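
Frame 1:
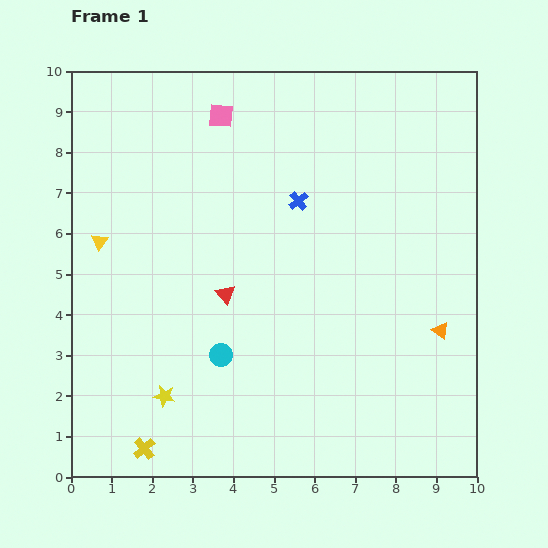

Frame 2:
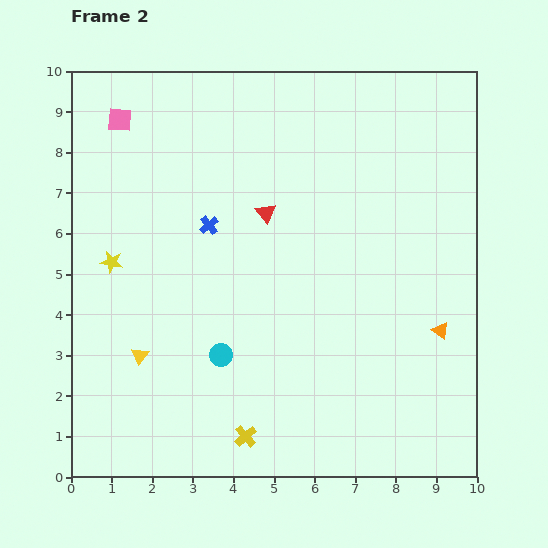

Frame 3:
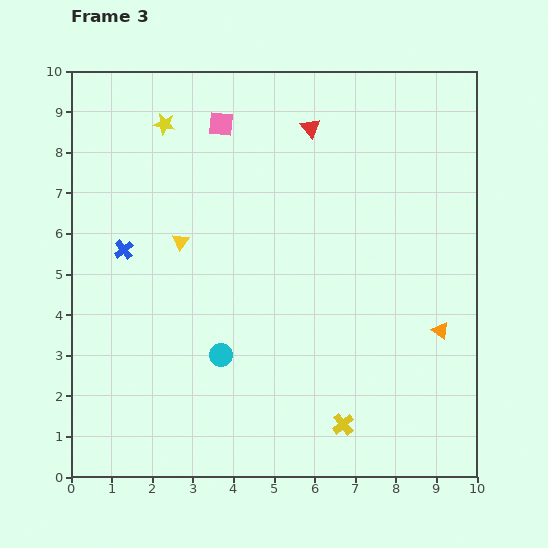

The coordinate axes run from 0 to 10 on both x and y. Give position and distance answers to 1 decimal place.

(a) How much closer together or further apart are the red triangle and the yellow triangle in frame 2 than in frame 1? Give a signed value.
+1.3

Distance in frame 1: 3.4. Distance in frame 2: 4.7.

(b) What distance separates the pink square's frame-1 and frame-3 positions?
0.2

The pink square moved from (3.7, 8.9) to (3.7, 8.7), a distance of √(0.0² + 0.2²) ≈ 0.2.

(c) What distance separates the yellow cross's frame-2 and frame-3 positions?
2.4

The yellow cross moved from (4.3, 1.0) to (6.7, 1.3), a distance of √(2.4² + 0.3²) ≈ 2.4.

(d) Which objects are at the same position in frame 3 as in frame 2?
the orange triangle, the cyan circle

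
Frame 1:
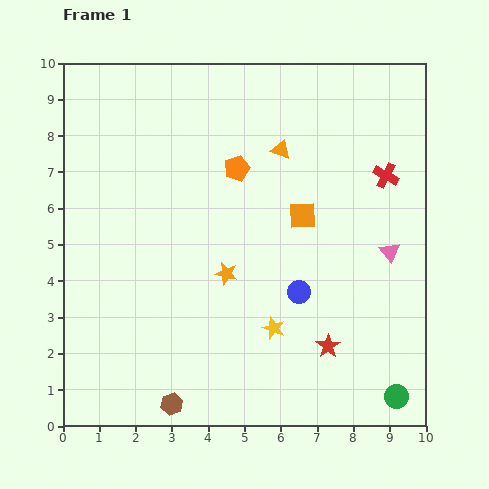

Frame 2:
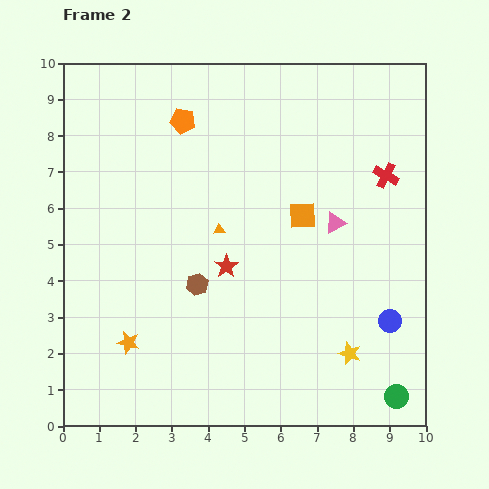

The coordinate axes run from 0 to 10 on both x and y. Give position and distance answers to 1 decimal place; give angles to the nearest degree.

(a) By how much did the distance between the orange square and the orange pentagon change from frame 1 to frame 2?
+2.0

Distance in frame 1: 2.2. Distance in frame 2: 4.2.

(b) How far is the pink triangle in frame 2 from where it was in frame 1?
1.7

The pink triangle moved from (9.0, 4.8) to (7.5, 5.6), a distance of √(1.5² + 0.8²) ≈ 1.7.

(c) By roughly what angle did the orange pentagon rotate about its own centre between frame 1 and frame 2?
31° clockwise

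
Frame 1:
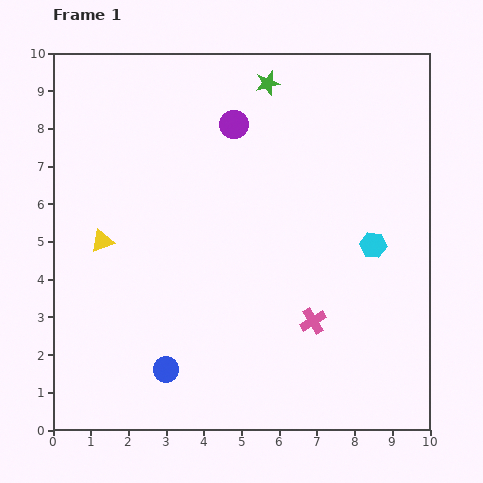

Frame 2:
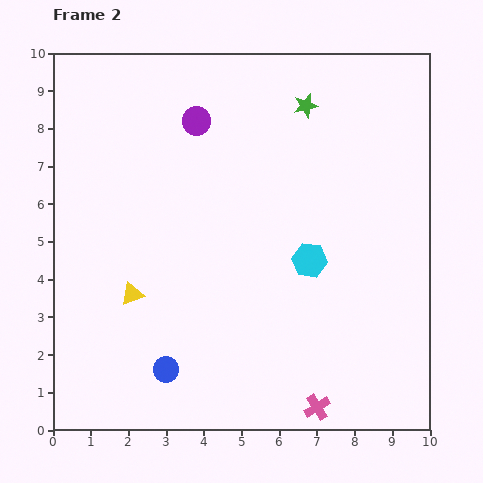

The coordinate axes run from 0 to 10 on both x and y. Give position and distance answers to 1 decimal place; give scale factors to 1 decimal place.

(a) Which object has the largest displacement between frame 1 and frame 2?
the pink cross

(moved 2.3; next 1.7)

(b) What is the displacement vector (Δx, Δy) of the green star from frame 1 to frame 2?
(1.0, -0.6)

The green star was at (5.7, 9.2) in frame 1 and (6.7, 8.6) in frame 2.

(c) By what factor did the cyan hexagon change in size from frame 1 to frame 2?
1.3×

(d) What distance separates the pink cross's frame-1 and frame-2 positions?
2.3

The pink cross moved from (6.9, 2.9) to (7.0, 0.6), a distance of √(0.1² + 2.3²) ≈ 2.3.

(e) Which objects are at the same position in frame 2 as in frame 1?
the blue circle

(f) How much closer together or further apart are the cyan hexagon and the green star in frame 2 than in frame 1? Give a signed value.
-1.0

Distance in frame 1: 5.1. Distance in frame 2: 4.1.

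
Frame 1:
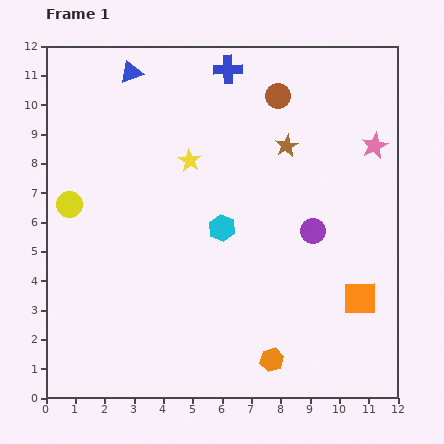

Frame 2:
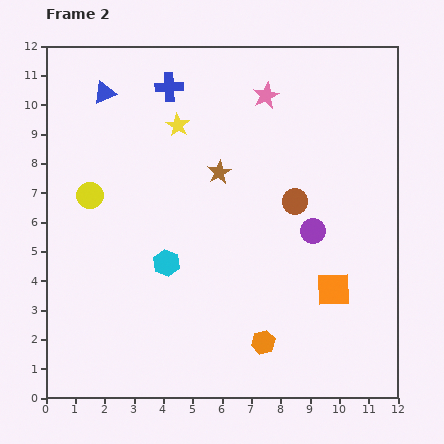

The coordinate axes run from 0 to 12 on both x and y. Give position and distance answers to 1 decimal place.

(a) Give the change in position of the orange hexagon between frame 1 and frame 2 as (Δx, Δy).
(-0.3, 0.6)

The orange hexagon was at (7.7, 1.3) in frame 1 and (7.4, 1.9) in frame 2.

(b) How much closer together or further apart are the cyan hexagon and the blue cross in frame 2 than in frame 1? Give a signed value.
+0.6

Distance in frame 1: 5.4. Distance in frame 2: 6.0.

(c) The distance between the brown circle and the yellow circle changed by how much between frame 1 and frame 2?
-1.0

Distance in frame 1: 8.0. Distance in frame 2: 7.0.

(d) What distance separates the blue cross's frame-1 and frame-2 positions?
2.1

The blue cross moved from (6.2, 11.2) to (4.2, 10.6), a distance of √(2.0² + 0.6²) ≈ 2.1.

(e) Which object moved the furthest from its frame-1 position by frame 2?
the pink star

(moved 4.1; next 3.6)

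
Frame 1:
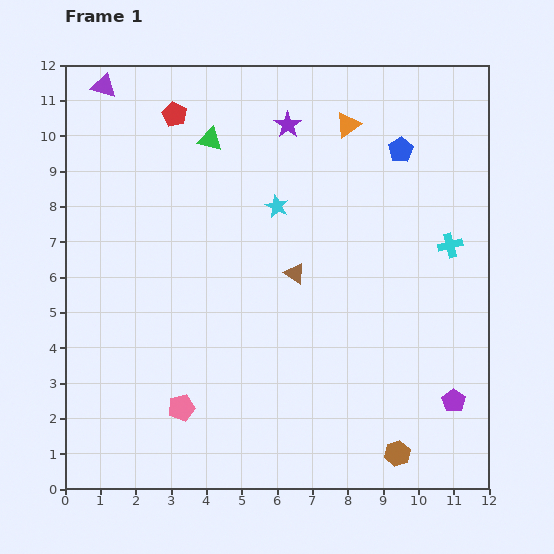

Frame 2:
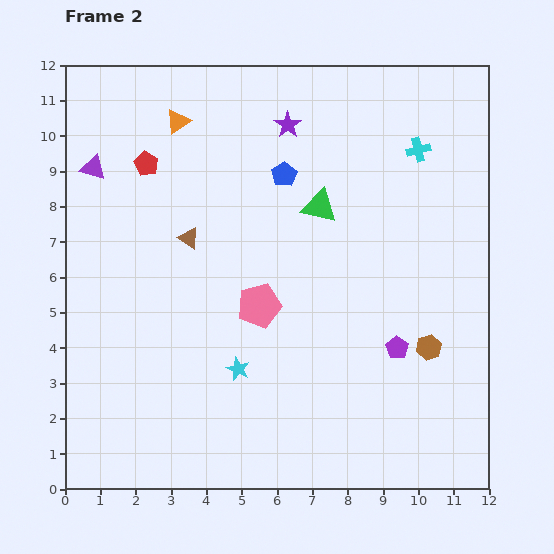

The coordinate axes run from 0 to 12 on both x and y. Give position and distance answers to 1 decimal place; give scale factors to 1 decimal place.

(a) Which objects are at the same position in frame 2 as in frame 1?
the purple star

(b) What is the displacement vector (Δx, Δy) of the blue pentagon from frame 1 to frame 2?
(-3.3, -0.7)

The blue pentagon was at (9.5, 9.6) in frame 1 and (6.2, 8.9) in frame 2.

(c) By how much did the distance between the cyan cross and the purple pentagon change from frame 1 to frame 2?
+1.2

Distance in frame 1: 4.4. Distance in frame 2: 5.6.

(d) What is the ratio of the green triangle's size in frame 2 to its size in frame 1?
1.4×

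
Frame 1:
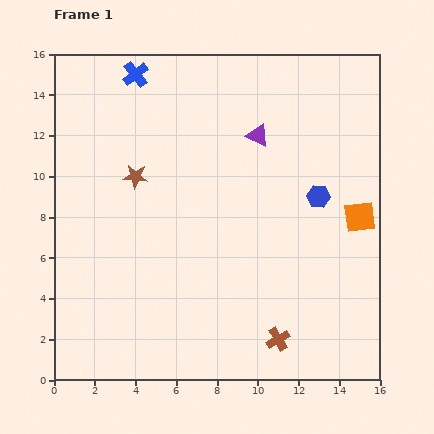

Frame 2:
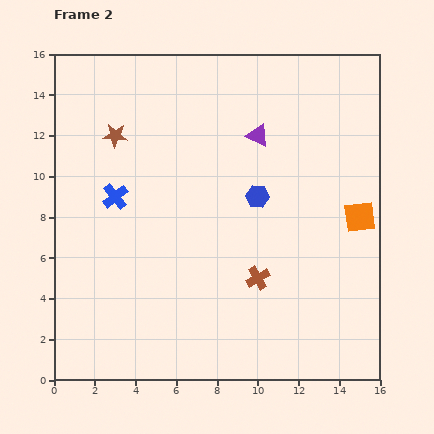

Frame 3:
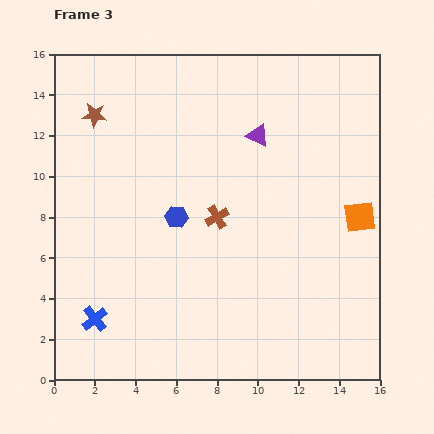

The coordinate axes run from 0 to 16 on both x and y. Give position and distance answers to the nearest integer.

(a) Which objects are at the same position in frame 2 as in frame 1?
the purple triangle, the orange square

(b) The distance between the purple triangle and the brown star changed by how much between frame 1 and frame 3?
+2

Distance in frame 1: 6. Distance in frame 3: 8.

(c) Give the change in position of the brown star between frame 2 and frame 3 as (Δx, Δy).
(-1, 1)

The brown star was at (3, 12) in frame 2 and (2, 13) in frame 3.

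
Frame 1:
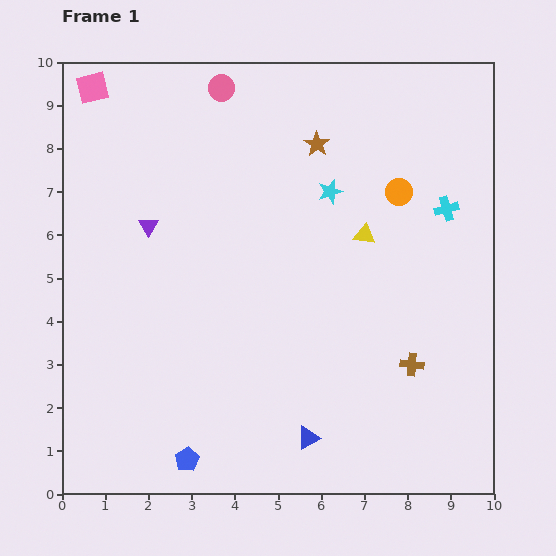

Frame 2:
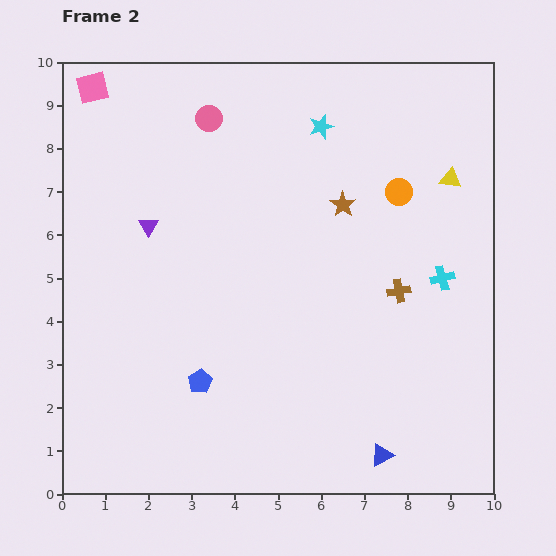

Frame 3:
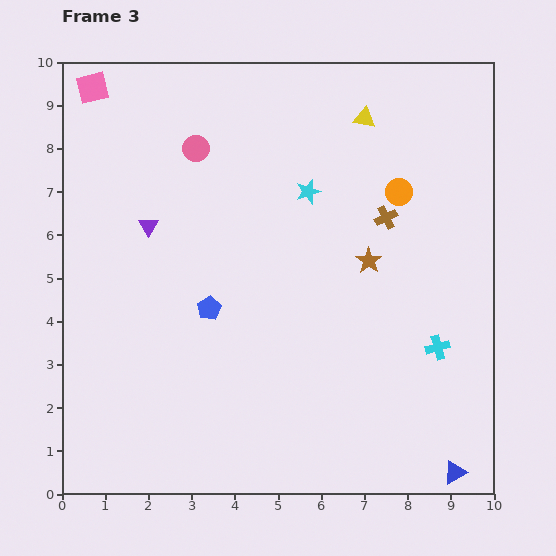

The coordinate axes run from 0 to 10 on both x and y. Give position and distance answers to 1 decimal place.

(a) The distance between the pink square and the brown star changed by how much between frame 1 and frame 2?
+1.0

Distance in frame 1: 5.4. Distance in frame 2: 6.4.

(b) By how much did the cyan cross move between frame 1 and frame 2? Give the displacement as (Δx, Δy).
(-0.1, -1.6)

The cyan cross was at (8.9, 6.6) in frame 1 and (8.8, 5.0) in frame 2.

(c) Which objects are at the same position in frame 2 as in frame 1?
the pink square, the purple triangle, the orange circle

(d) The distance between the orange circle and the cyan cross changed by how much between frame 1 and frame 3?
+2.5

Distance in frame 1: 1.2. Distance in frame 3: 3.7.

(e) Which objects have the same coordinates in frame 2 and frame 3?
the pink square, the purple triangle, the orange circle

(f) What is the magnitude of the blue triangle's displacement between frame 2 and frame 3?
1.7

The blue triangle moved from (7.4, 0.9) to (9.1, 0.5), a distance of √(1.7² + 0.4²) ≈ 1.7.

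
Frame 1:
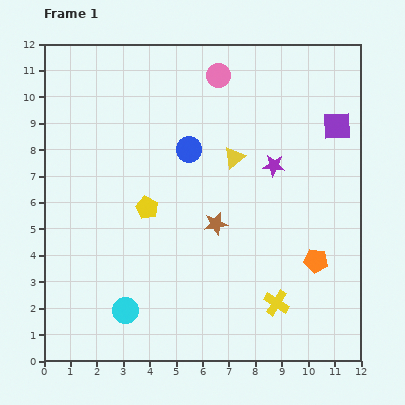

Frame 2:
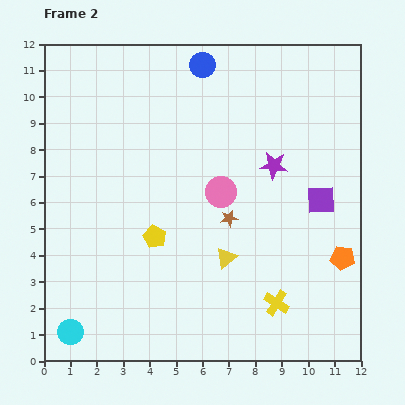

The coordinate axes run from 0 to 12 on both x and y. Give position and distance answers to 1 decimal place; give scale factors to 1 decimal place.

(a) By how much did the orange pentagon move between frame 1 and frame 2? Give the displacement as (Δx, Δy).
(1.0, 0.1)

The orange pentagon was at (10.3, 3.8) in frame 1 and (11.3, 3.9) in frame 2.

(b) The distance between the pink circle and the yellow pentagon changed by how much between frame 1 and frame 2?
-2.7

Distance in frame 1: 5.7. Distance in frame 2: 3.0.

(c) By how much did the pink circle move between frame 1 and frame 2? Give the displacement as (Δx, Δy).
(0.1, -4.4)

The pink circle was at (6.6, 10.8) in frame 1 and (6.7, 6.4) in frame 2.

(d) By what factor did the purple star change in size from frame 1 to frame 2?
1.3×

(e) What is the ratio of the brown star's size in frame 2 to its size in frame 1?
0.7×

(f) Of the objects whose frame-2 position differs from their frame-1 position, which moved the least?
the brown star

(moved 0.5)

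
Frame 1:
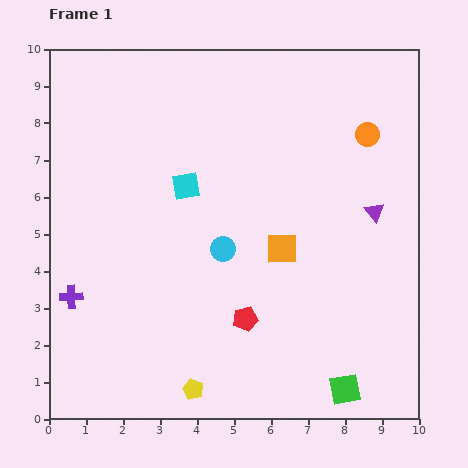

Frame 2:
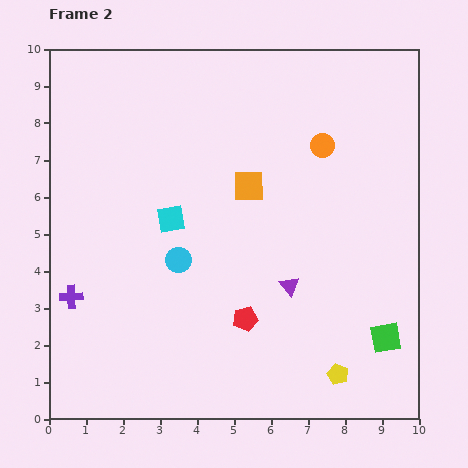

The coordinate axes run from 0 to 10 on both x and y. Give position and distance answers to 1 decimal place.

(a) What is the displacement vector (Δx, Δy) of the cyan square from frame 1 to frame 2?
(-0.4, -0.9)

The cyan square was at (3.7, 6.3) in frame 1 and (3.3, 5.4) in frame 2.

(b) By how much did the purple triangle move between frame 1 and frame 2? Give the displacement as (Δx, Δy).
(-2.3, -2.0)

The purple triangle was at (8.8, 5.6) in frame 1 and (6.5, 3.6) in frame 2.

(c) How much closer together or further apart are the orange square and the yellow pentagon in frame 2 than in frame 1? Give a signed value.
+1.1

Distance in frame 1: 4.5. Distance in frame 2: 5.6.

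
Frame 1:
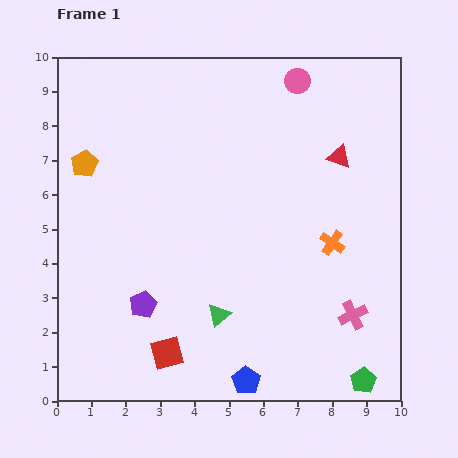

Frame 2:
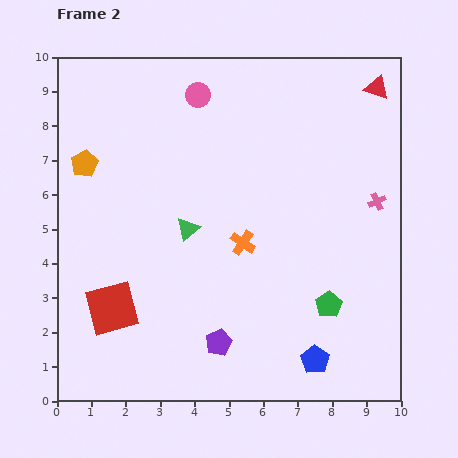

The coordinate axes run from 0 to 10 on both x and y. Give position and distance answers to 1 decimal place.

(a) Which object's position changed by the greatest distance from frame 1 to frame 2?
the pink cross

(moved 3.4; next 2.9)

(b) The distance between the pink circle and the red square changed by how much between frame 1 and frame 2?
-2.1

Distance in frame 1: 8.8. Distance in frame 2: 6.7.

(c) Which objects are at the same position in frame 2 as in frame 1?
the orange pentagon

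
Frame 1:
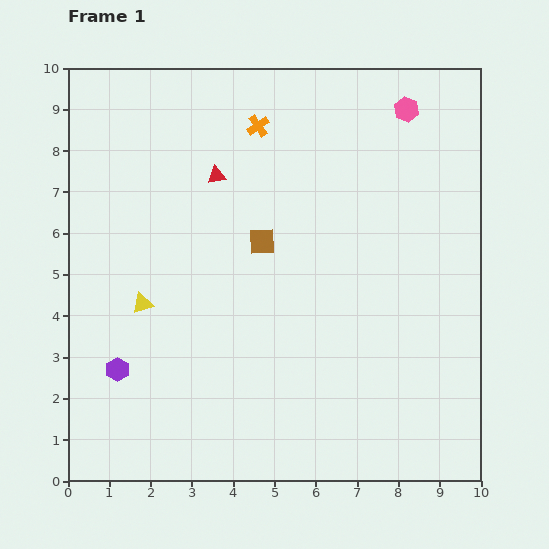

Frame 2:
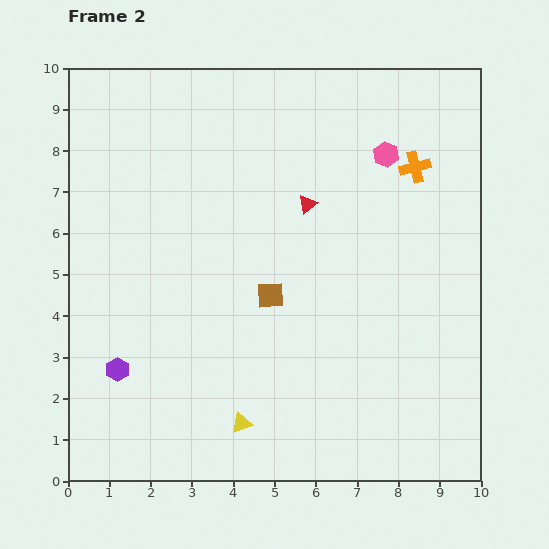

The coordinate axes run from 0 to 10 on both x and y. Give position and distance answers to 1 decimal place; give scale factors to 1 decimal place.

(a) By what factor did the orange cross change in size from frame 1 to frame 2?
1.4×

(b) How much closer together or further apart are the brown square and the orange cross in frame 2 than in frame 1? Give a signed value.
+1.9

Distance in frame 1: 2.8. Distance in frame 2: 4.7.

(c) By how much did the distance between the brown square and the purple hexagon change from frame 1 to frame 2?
-0.6

Distance in frame 1: 4.7. Distance in frame 2: 4.1.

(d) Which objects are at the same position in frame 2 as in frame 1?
the purple hexagon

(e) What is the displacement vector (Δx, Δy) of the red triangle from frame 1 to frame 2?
(2.2, -0.7)

The red triangle was at (3.6, 7.4) in frame 1 and (5.8, 6.7) in frame 2.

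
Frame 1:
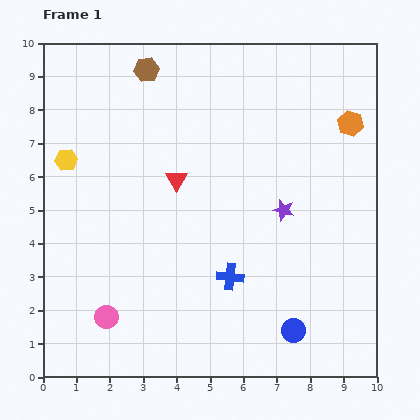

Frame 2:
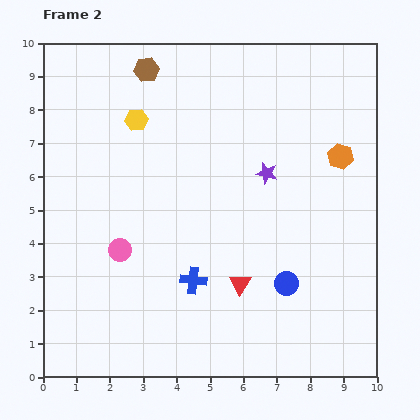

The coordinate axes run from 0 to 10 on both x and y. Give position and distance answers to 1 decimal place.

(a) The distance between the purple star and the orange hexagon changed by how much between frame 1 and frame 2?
-1.0

Distance in frame 1: 3.3. Distance in frame 2: 2.3.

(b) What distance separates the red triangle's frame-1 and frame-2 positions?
3.6

The red triangle moved from (4.0, 5.9) to (5.9, 2.8), a distance of √(1.9² + 3.1²) ≈ 3.6.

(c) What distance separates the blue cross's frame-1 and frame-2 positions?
1.1

The blue cross moved from (5.6, 3.0) to (4.5, 2.9), a distance of √(1.1² + 0.1²) ≈ 1.1.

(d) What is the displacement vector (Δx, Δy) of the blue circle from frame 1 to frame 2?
(-0.2, 1.4)

The blue circle was at (7.5, 1.4) in frame 1 and (7.3, 2.8) in frame 2.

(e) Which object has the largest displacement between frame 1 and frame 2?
the red triangle

(moved 3.6; next 2.4)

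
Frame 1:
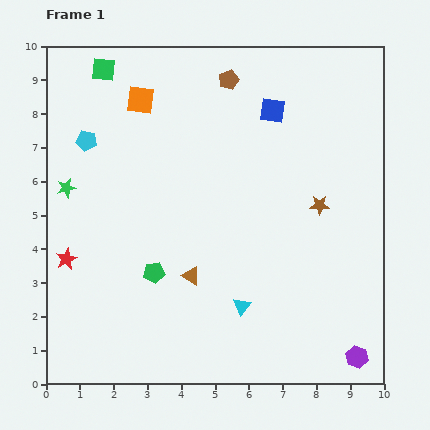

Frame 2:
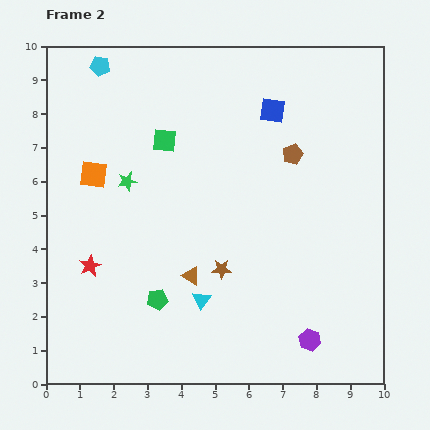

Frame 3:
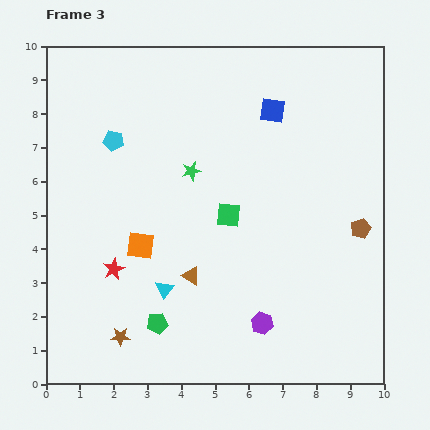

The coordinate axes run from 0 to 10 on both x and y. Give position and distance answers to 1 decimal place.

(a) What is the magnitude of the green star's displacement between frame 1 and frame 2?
1.8

The green star moved from (0.6, 5.8) to (2.4, 6.0), a distance of √(1.8² + 0.2²) ≈ 1.8.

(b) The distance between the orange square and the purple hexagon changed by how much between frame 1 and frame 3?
-5.6

Distance in frame 1: 9.9. Distance in frame 3: 4.3.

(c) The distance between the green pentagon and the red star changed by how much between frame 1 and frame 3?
-0.5

Distance in frame 1: 2.6. Distance in frame 3: 2.1.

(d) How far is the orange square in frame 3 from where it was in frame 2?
2.5

The orange square moved from (1.4, 6.2) to (2.8, 4.1), a distance of √(1.4² + 2.1²) ≈ 2.5.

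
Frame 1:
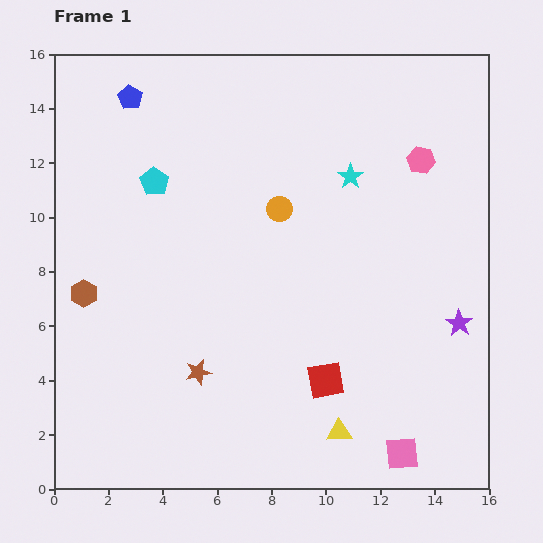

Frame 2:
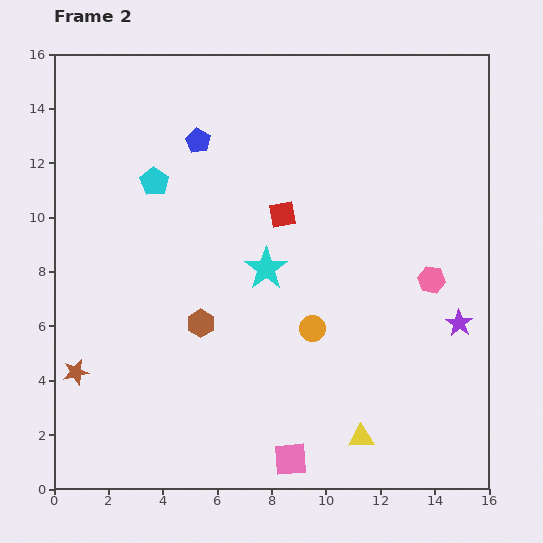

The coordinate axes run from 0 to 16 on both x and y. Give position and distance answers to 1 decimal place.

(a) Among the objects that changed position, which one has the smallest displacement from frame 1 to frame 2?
the yellow triangle

(moved 0.8)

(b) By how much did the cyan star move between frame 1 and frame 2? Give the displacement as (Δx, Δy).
(-3.1, -3.4)

The cyan star was at (10.9, 11.5) in frame 1 and (7.8, 8.1) in frame 2.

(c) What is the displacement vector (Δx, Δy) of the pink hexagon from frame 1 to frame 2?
(0.4, -4.4)

The pink hexagon was at (13.5, 12.1) in frame 1 and (13.9, 7.7) in frame 2.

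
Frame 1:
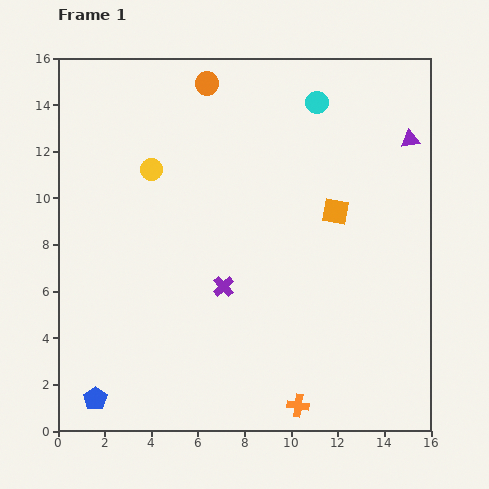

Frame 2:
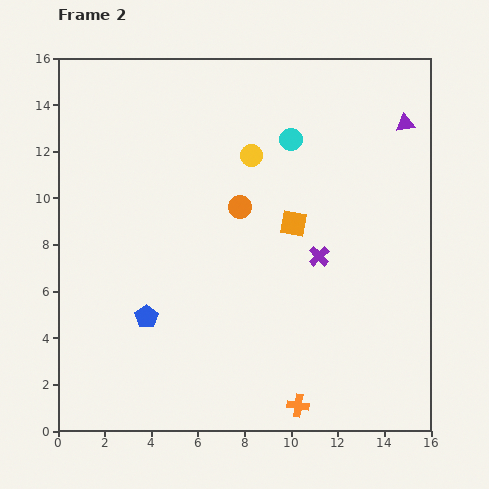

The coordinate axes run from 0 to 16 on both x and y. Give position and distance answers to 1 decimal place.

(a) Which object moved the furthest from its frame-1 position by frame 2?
the orange circle

(moved 5.5; next 4.3)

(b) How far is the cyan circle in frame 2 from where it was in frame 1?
1.9

The cyan circle moved from (11.1, 14.1) to (10.0, 12.5), a distance of √(1.1² + 1.6²) ≈ 1.9.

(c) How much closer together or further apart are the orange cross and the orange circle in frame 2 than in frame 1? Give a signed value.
-5.4

Distance in frame 1: 14.3. Distance in frame 2: 8.9.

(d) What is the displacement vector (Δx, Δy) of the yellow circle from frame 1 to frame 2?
(4.3, 0.6)

The yellow circle was at (4.0, 11.2) in frame 1 and (8.3, 11.8) in frame 2.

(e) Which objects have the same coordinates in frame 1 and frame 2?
the orange cross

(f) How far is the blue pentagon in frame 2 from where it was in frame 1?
4.1

The blue pentagon moved from (1.6, 1.4) to (3.8, 4.9), a distance of √(2.2² + 3.5²) ≈ 4.1.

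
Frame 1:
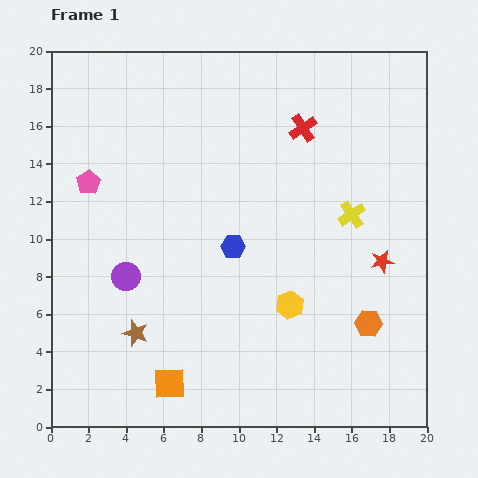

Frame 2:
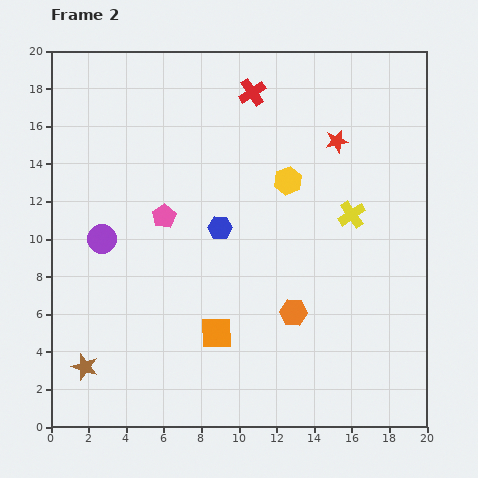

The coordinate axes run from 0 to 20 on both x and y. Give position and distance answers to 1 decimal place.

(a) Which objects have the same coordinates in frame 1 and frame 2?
the yellow cross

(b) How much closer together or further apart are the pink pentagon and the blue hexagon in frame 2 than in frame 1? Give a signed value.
-5.3

Distance in frame 1: 8.4. Distance in frame 2: 3.1.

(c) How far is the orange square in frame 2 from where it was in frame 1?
3.7

The orange square moved from (6.3, 2.3) to (8.8, 5.0), a distance of √(2.5² + 2.7²) ≈ 3.7.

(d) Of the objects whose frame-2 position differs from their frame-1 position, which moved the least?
the blue hexagon

(moved 1.2)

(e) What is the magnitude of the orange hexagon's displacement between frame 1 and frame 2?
4.0

The orange hexagon moved from (16.9, 5.5) to (12.9, 6.1), a distance of √(4.0² + 0.6²) ≈ 4.0.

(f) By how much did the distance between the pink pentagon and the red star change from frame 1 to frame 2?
-6.2

Distance in frame 1: 16.2. Distance in frame 2: 10.0.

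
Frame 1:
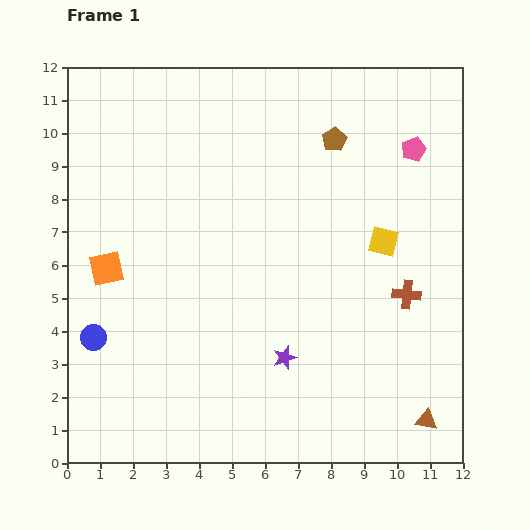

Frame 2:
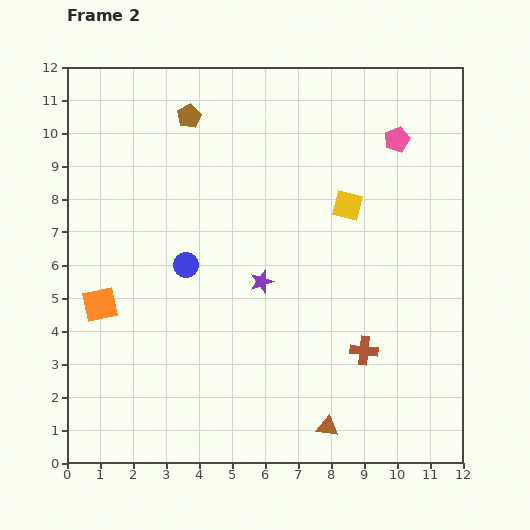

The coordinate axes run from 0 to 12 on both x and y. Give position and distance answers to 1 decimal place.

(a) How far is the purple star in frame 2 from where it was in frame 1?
2.4

The purple star moved from (6.6, 3.2) to (5.9, 5.5), a distance of √(0.7² + 2.3²) ≈ 2.4.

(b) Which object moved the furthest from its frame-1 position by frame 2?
the brown pentagon

(moved 4.5; next 3.6)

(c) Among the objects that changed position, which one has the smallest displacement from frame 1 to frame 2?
the pink pentagon

(moved 0.6)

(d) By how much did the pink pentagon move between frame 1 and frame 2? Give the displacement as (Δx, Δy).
(-0.5, 0.3)

The pink pentagon was at (10.5, 9.5) in frame 1 and (10.0, 9.8) in frame 2.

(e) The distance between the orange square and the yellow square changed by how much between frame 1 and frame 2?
-0.3

Distance in frame 1: 8.4. Distance in frame 2: 8.1.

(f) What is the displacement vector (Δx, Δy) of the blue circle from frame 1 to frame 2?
(2.8, 2.2)

The blue circle was at (0.8, 3.8) in frame 1 and (3.6, 6.0) in frame 2.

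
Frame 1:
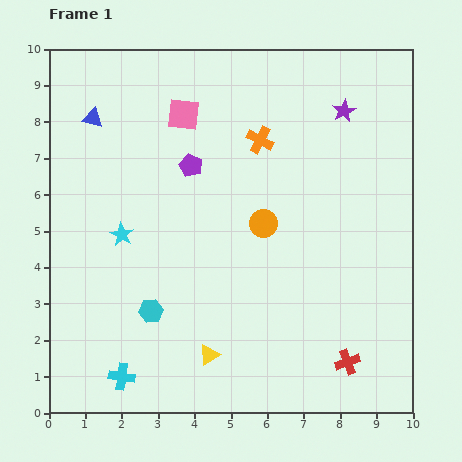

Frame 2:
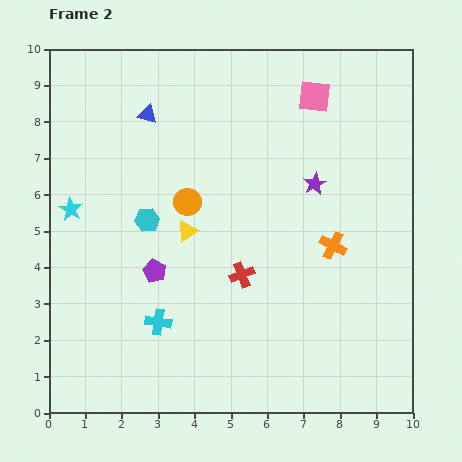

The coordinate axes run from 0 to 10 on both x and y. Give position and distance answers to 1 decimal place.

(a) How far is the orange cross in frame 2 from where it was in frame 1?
3.5

The orange cross moved from (5.8, 7.5) to (7.8, 4.6), a distance of √(2.0² + 2.9²) ≈ 3.5.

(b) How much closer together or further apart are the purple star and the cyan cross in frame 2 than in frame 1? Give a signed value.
-3.8

Distance in frame 1: 9.5. Distance in frame 2: 5.7.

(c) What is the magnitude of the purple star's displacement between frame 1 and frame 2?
2.2

The purple star moved from (8.1, 8.3) to (7.3, 6.3), a distance of √(0.8² + 2.0²) ≈ 2.2.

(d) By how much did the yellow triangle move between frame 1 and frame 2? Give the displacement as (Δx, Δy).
(-0.6, 3.4)

The yellow triangle was at (4.4, 1.6) in frame 1 and (3.8, 5.0) in frame 2.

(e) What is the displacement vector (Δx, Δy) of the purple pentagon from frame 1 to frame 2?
(-1.0, -2.9)

The purple pentagon was at (3.9, 6.8) in frame 1 and (2.9, 3.9) in frame 2.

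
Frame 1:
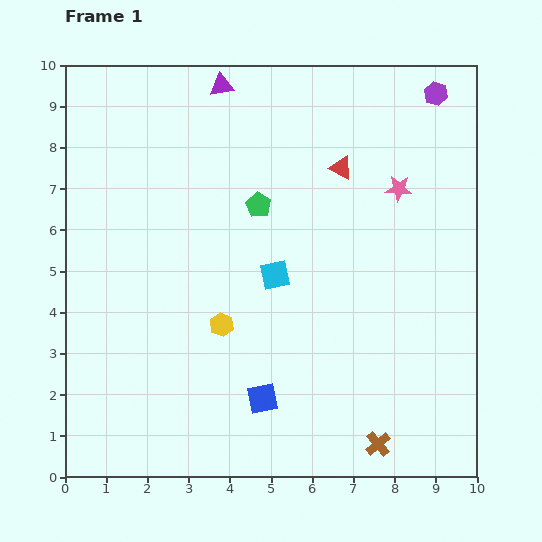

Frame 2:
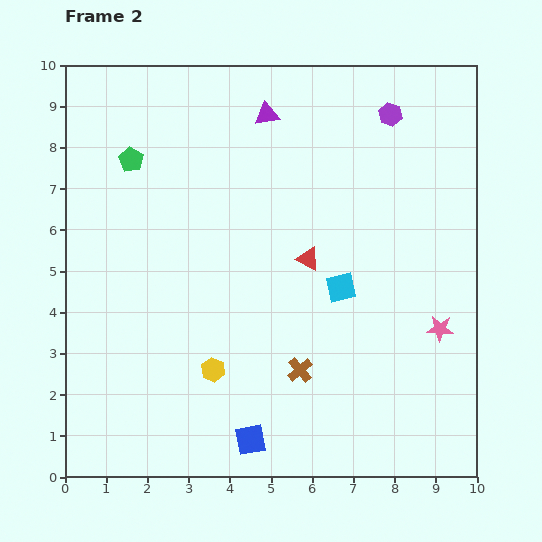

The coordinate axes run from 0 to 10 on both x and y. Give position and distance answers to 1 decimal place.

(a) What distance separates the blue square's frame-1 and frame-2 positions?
1.0

The blue square moved from (4.8, 1.9) to (4.5, 0.9), a distance of √(0.3² + 1.0²) ≈ 1.0.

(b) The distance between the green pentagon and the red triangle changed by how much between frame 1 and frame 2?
+2.7

Distance in frame 1: 2.2. Distance in frame 2: 4.9.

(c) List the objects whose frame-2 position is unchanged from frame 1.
none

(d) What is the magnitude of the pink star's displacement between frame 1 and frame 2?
3.5

The pink star moved from (8.1, 7.0) to (9.1, 3.6), a distance of √(1.0² + 3.4²) ≈ 3.5.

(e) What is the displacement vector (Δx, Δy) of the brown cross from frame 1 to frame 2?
(-1.9, 1.8)

The brown cross was at (7.6, 0.8) in frame 1 and (5.7, 2.6) in frame 2.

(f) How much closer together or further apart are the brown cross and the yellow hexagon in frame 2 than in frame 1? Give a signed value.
-2.7

Distance in frame 1: 4.8. Distance in frame 2: 2.1.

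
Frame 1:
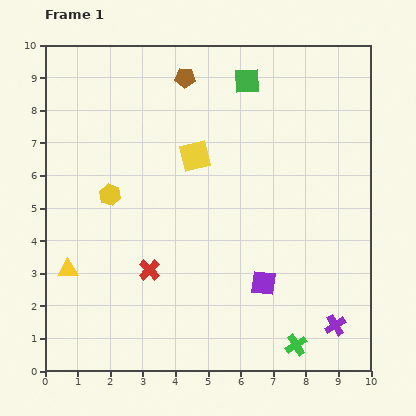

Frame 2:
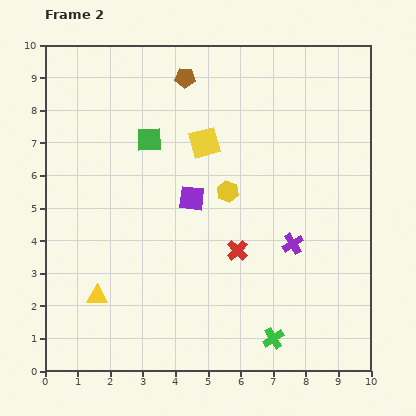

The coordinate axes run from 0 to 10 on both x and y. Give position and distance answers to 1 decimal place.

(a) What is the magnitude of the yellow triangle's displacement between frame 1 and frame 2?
1.2

The yellow triangle moved from (0.7, 3.1) to (1.6, 2.3), a distance of √(0.9² + 0.8²) ≈ 1.2.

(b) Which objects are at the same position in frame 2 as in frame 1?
the brown pentagon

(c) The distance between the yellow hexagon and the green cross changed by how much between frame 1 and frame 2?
-2.6

Distance in frame 1: 7.3. Distance in frame 2: 4.7.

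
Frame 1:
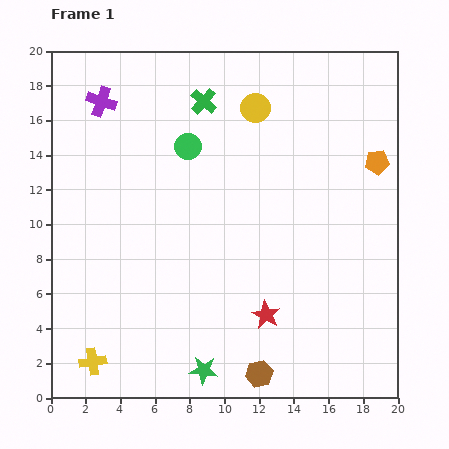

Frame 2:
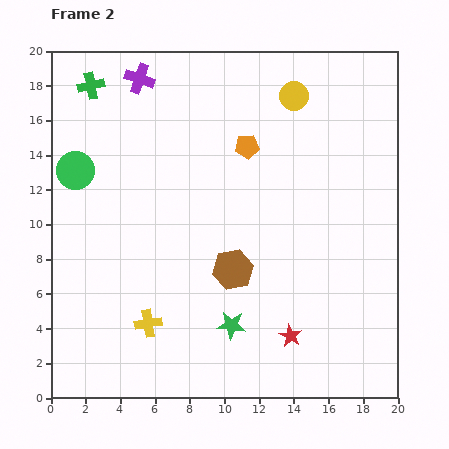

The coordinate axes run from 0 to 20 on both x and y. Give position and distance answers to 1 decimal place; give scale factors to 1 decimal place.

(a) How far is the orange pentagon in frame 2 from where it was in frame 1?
7.6

The orange pentagon moved from (18.8, 13.6) to (11.3, 14.5), a distance of √(7.5² + 0.9²) ≈ 7.6.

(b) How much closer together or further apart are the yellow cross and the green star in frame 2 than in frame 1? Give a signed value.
-1.6

Distance in frame 1: 6.4. Distance in frame 2: 4.8.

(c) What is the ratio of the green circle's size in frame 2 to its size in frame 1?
1.4×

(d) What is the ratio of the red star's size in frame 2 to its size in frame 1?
0.8×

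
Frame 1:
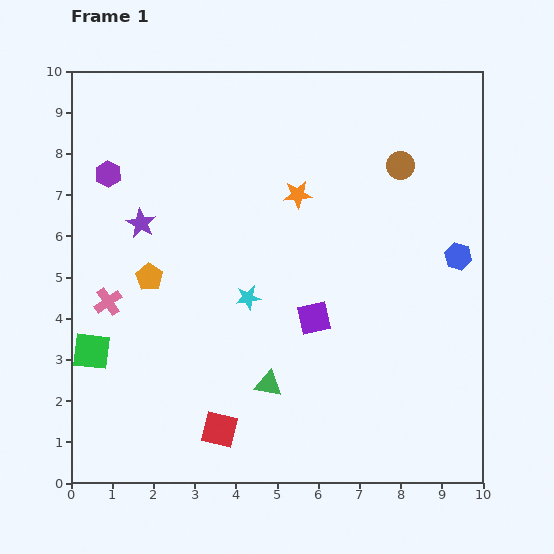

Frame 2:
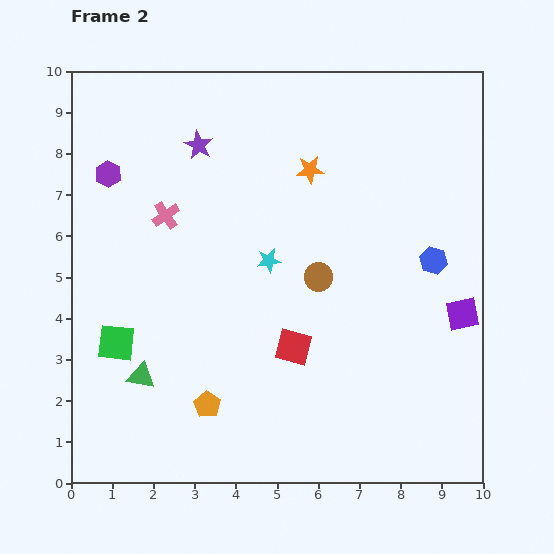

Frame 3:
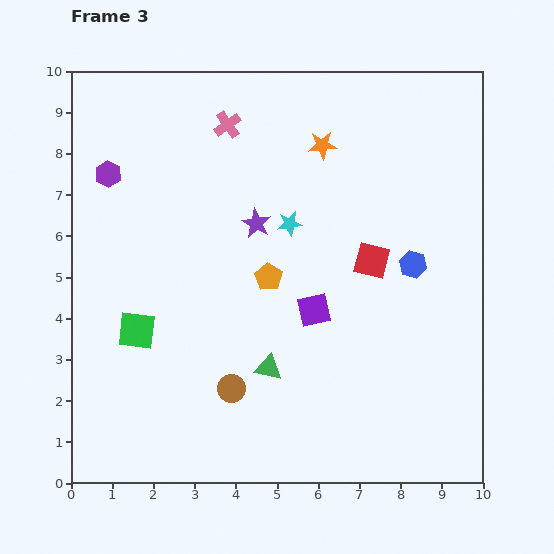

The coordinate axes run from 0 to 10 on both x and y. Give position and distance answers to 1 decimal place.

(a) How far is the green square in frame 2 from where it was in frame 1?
0.6

The green square moved from (0.5, 3.2) to (1.1, 3.4), a distance of √(0.6² + 0.2²) ≈ 0.6.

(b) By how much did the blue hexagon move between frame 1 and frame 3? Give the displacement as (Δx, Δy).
(-1.1, -0.2)

The blue hexagon was at (9.4, 5.5) in frame 1 and (8.3, 5.3) in frame 3.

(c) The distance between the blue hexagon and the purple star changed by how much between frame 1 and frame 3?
-3.8

Distance in frame 1: 7.7. Distance in frame 3: 3.9.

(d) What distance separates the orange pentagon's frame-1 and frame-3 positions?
2.9

The orange pentagon moved from (1.9, 5.0) to (4.8, 5.0), a distance of √(2.9² + 0.0²) ≈ 2.9.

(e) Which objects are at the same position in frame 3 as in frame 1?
the purple hexagon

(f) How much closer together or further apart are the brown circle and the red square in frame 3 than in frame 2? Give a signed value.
+2.8

Distance in frame 2: 1.8. Distance in frame 3: 4.6.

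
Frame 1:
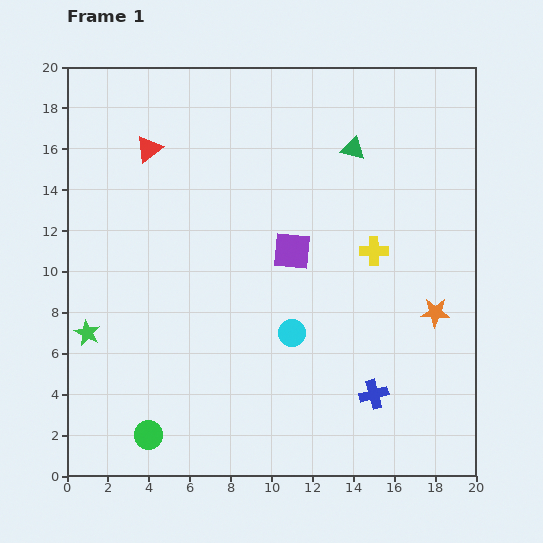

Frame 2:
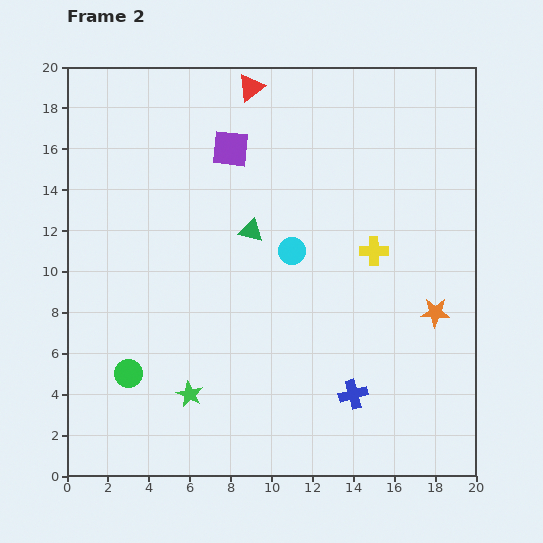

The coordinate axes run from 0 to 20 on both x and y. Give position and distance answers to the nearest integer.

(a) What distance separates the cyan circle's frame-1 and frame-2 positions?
4

The cyan circle moved from (11, 7) to (11, 11), a distance of √(0² + 4²) ≈ 4.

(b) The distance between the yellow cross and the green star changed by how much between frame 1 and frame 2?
-4

Distance in frame 1: 15. Distance in frame 2: 11.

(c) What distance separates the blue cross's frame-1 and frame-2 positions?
1

The blue cross moved from (15, 4) to (14, 4), a distance of √(1² + 0²) ≈ 1.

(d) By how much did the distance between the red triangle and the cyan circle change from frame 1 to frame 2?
-3

Distance in frame 1: 11. Distance in frame 2: 8.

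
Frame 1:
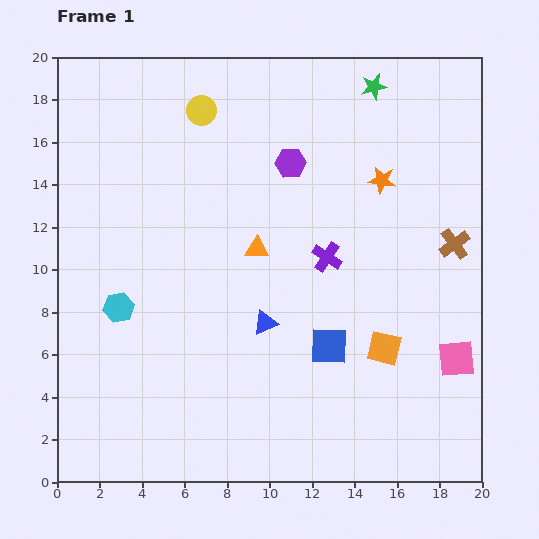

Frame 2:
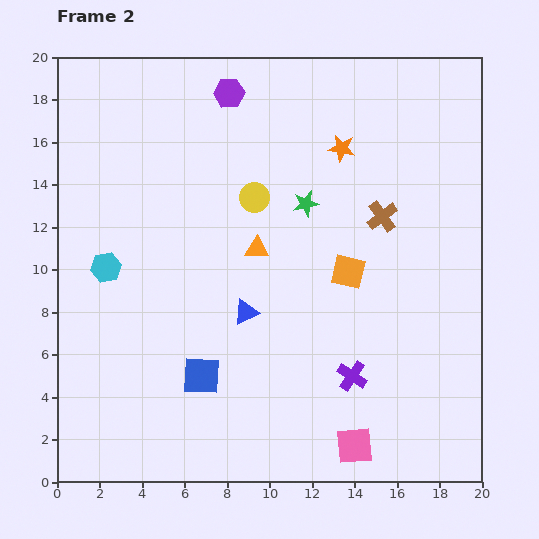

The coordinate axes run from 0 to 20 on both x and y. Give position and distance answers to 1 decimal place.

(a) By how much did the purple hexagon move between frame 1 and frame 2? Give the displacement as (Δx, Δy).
(-2.9, 3.3)

The purple hexagon was at (11.0, 15.0) in frame 1 and (8.1, 18.3) in frame 2.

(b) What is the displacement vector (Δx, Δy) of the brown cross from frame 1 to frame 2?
(-3.4, 1.3)

The brown cross was at (18.7, 11.2) in frame 1 and (15.3, 12.5) in frame 2.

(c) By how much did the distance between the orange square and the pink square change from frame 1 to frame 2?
+4.8

Distance in frame 1: 3.4. Distance in frame 2: 8.2.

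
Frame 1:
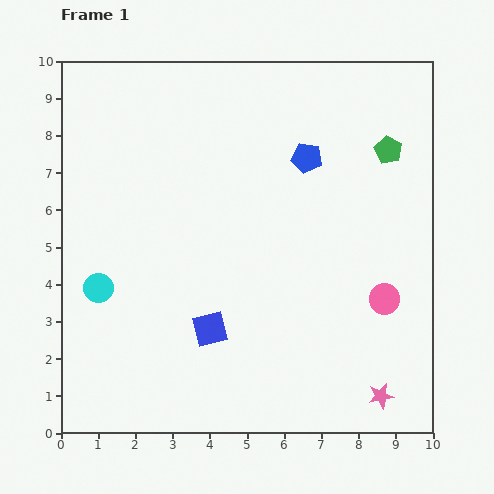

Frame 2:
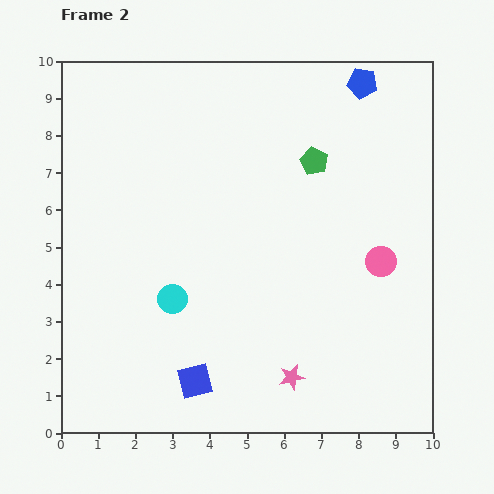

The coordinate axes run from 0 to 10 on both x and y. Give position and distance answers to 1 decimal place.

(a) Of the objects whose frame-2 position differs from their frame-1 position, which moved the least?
the pink circle

(moved 1.0)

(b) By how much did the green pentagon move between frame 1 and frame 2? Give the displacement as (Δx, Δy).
(-2.0, -0.3)

The green pentagon was at (8.8, 7.6) in frame 1 and (6.8, 7.3) in frame 2.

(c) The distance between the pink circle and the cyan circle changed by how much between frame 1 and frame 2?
-2.0

Distance in frame 1: 7.7. Distance in frame 2: 5.7.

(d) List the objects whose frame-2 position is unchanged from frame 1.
none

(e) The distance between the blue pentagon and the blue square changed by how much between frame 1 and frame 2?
+3.9

Distance in frame 1: 5.3. Distance in frame 2: 9.2.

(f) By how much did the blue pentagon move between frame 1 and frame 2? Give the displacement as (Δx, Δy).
(1.5, 2.0)

The blue pentagon was at (6.6, 7.4) in frame 1 and (8.1, 9.4) in frame 2.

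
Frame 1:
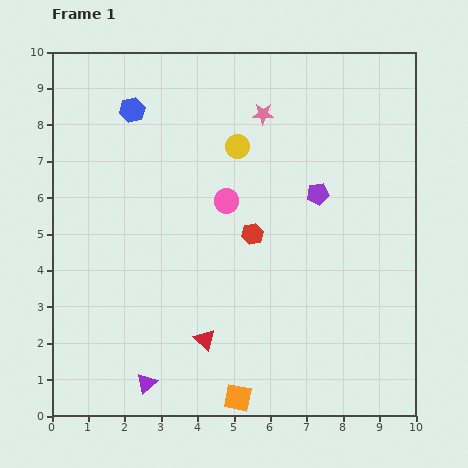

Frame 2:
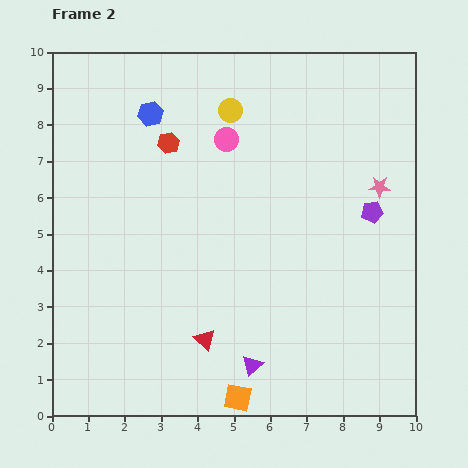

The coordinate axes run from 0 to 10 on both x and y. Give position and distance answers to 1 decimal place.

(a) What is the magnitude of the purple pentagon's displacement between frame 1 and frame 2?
1.6

The purple pentagon moved from (7.3, 6.1) to (8.8, 5.6), a distance of √(1.5² + 0.5²) ≈ 1.6.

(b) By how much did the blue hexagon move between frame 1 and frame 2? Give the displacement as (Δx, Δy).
(0.5, -0.1)

The blue hexagon was at (2.2, 8.4) in frame 1 and (2.7, 8.3) in frame 2.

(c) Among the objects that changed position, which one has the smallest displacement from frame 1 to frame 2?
the blue hexagon

(moved 0.5)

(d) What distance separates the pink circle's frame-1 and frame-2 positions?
1.7

The pink circle moved from (4.8, 5.9) to (4.8, 7.6), a distance of √(0.0² + 1.7²) ≈ 1.7.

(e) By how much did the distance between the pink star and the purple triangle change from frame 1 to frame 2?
-2.1

Distance in frame 1: 8.1. Distance in frame 2: 6.0.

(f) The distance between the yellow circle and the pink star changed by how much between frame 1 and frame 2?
+3.5

Distance in frame 1: 1.1. Distance in frame 2: 4.6.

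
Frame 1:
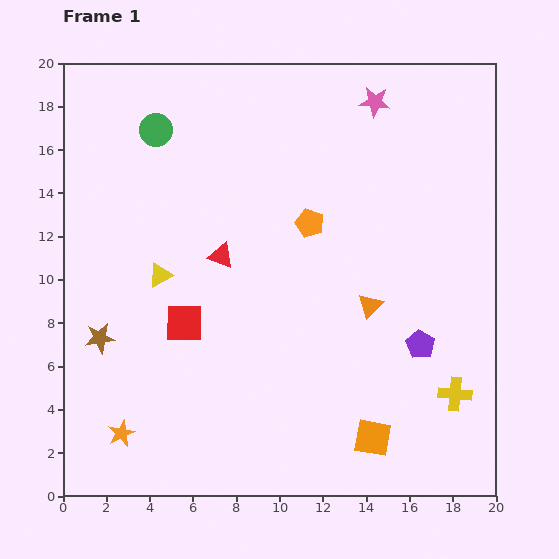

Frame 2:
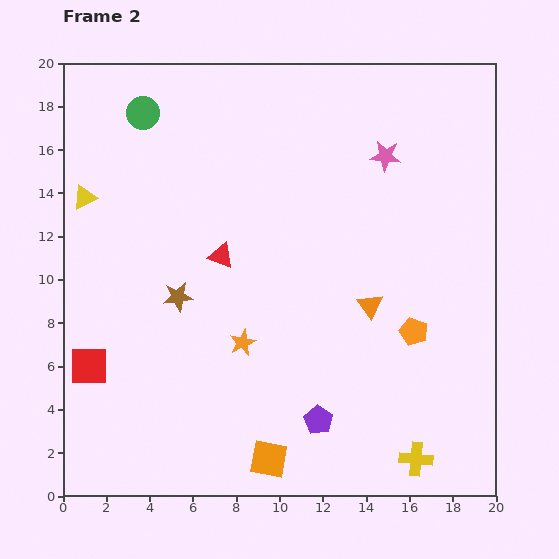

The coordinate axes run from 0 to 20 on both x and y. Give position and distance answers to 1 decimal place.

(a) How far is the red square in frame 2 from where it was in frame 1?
4.8

The red square moved from (5.6, 8.0) to (1.2, 6.0), a distance of √(4.4² + 2.0²) ≈ 4.8.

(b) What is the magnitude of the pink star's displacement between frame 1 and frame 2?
2.5

The pink star moved from (14.4, 18.2) to (14.9, 15.7), a distance of √(0.5² + 2.5²) ≈ 2.5.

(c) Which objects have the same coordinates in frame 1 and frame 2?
the red triangle, the orange triangle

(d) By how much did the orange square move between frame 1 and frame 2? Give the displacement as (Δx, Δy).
(-4.8, -1.0)

The orange square was at (14.3, 2.7) in frame 1 and (9.5, 1.7) in frame 2.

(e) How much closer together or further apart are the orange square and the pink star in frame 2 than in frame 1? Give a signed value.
-0.5

Distance in frame 1: 15.5. Distance in frame 2: 15.0.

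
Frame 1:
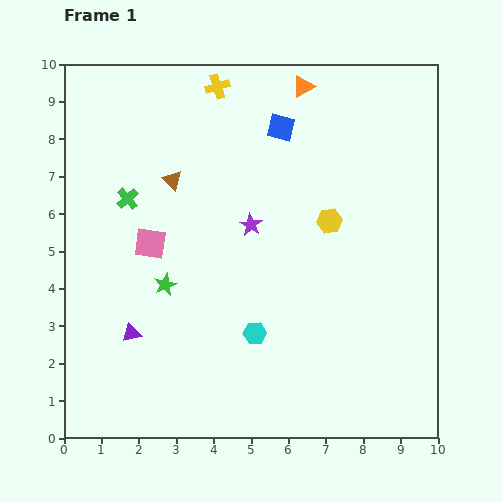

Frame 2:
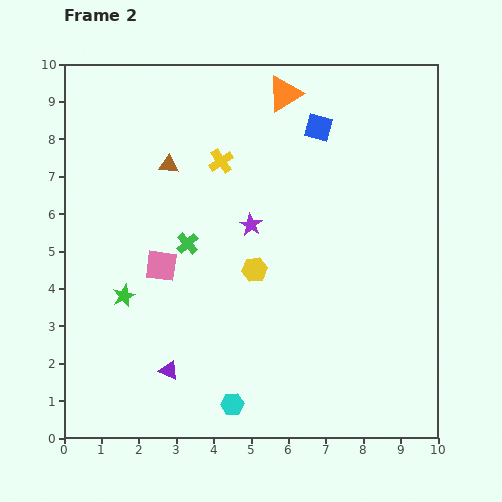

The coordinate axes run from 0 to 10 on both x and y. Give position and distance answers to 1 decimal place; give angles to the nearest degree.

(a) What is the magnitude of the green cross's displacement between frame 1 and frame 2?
2.0

The green cross moved from (1.7, 6.4) to (3.3, 5.2), a distance of √(1.6² + 1.2²) ≈ 2.0.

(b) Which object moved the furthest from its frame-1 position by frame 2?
the yellow hexagon

(moved 2.4; next 2.0)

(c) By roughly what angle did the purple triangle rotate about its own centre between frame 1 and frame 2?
38° clockwise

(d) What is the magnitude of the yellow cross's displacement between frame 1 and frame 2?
2.0

The yellow cross moved from (4.1, 9.4) to (4.2, 7.4), a distance of √(0.1² + 2.0²) ≈ 2.0.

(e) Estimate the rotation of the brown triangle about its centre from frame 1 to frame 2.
37° counter-clockwise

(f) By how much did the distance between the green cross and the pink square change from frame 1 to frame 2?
-0.4

Distance in frame 1: 1.3. Distance in frame 2: 0.9.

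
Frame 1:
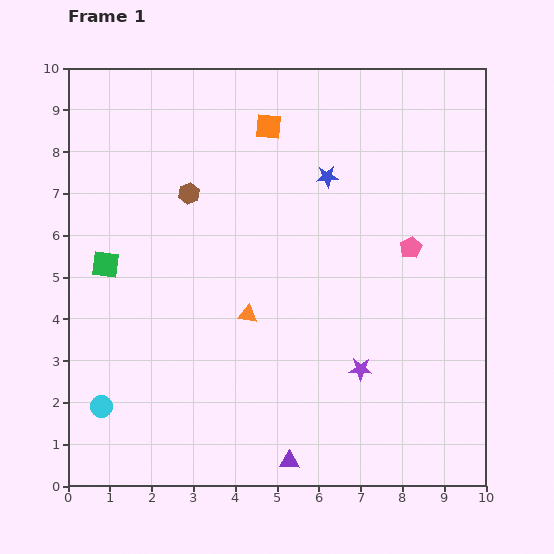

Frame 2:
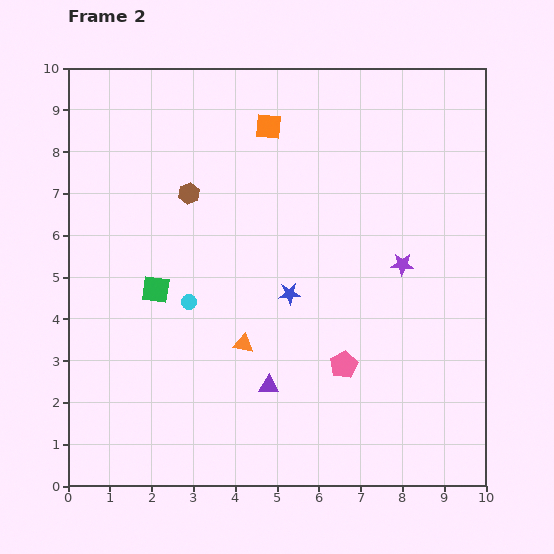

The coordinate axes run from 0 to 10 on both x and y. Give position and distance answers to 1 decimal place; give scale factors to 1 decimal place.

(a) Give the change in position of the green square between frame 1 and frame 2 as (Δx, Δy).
(1.2, -0.6)

The green square was at (0.9, 5.3) in frame 1 and (2.1, 4.7) in frame 2.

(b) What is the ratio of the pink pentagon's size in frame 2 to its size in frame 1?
1.3×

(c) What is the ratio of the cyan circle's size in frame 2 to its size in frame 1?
0.7×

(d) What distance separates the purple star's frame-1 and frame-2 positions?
2.7

The purple star moved from (7.0, 2.8) to (8.0, 5.3), a distance of √(1.0² + 2.5²) ≈ 2.7.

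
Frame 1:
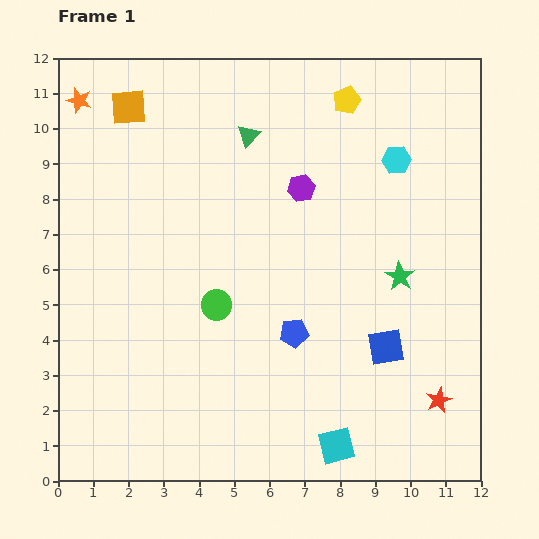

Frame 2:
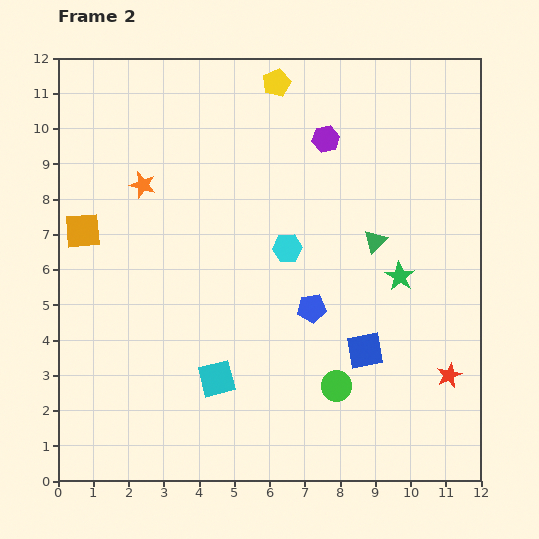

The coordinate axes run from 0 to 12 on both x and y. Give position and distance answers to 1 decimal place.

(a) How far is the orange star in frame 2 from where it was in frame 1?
3.0

The orange star moved from (0.6, 10.8) to (2.4, 8.4), a distance of √(1.8² + 2.4²) ≈ 3.0.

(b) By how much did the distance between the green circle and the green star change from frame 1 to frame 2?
-1.7

Distance in frame 1: 5.3. Distance in frame 2: 3.6.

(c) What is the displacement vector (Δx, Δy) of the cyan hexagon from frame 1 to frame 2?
(-3.1, -2.5)

The cyan hexagon was at (9.6, 9.1) in frame 1 and (6.5, 6.6) in frame 2.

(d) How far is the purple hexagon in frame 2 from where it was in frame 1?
1.6

The purple hexagon moved from (6.9, 8.3) to (7.6, 9.7), a distance of √(0.7² + 1.4²) ≈ 1.6.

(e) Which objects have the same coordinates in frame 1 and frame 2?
the green star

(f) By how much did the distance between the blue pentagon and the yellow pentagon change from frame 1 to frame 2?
-0.3

Distance in frame 1: 6.8. Distance in frame 2: 6.5.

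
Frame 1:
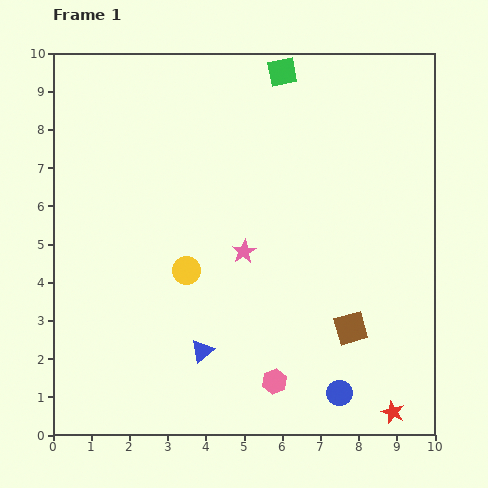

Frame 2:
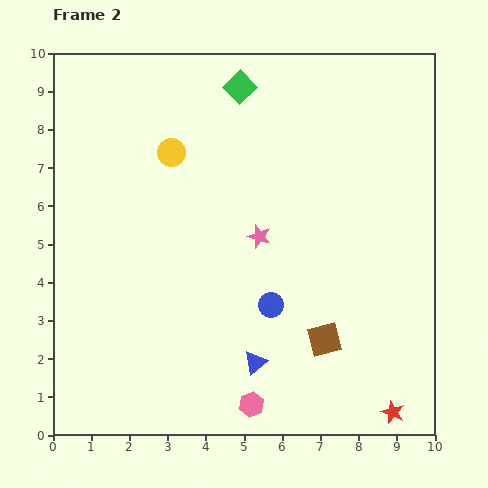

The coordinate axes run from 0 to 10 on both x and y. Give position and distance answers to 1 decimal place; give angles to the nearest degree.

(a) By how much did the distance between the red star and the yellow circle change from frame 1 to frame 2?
+2.4

Distance in frame 1: 6.5. Distance in frame 2: 8.9.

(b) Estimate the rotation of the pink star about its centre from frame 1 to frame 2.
23° counter-clockwise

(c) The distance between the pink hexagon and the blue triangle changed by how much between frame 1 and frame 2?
-1.0

Distance in frame 1: 2.1. Distance in frame 2: 1.1.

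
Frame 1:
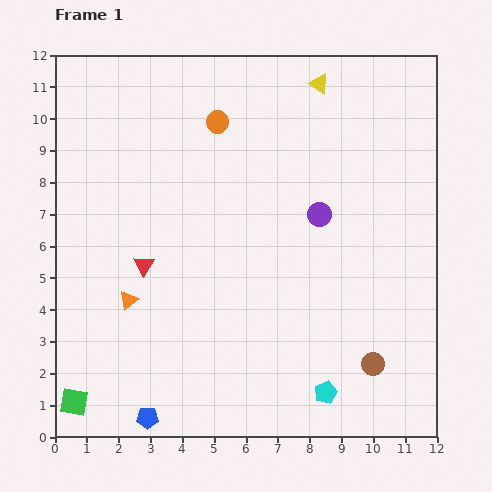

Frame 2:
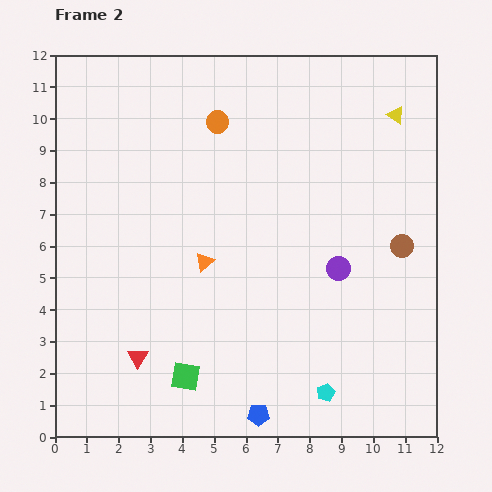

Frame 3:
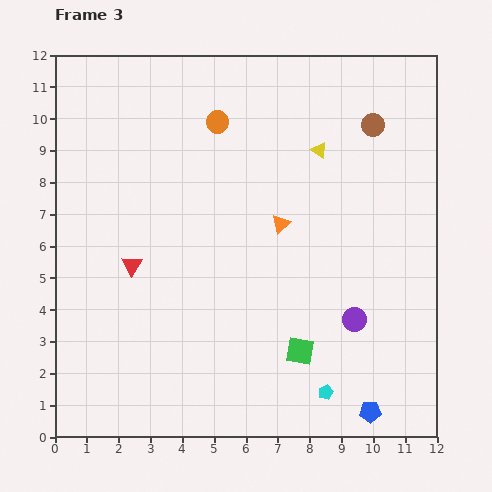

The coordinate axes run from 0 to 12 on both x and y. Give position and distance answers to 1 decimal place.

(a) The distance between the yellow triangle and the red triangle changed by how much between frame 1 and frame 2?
+3.2

Distance in frame 1: 7.9. Distance in frame 2: 11.1.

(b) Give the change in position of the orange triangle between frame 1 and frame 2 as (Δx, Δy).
(2.4, 1.2)

The orange triangle was at (2.3, 4.3) in frame 1 and (4.7, 5.5) in frame 2.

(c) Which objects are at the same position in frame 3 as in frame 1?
the cyan pentagon, the orange circle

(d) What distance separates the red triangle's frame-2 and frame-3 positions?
2.9

The red triangle moved from (2.6, 2.5) to (2.4, 5.4), a distance of √(0.2² + 2.9²) ≈ 2.9.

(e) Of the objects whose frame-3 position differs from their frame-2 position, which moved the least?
the purple circle

(moved 1.7)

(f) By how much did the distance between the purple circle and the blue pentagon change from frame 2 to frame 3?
-2.3

Distance in frame 2: 5.2. Distance in frame 3: 2.9.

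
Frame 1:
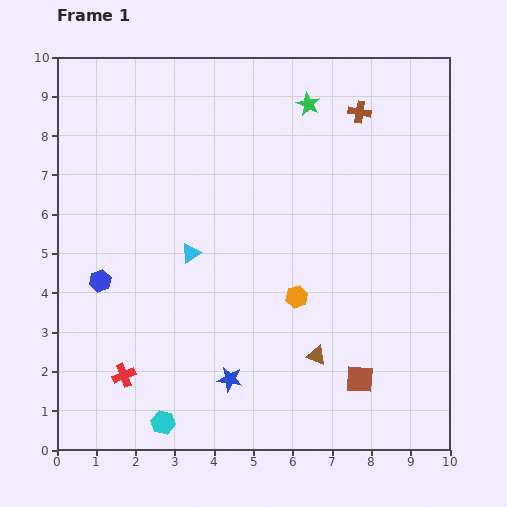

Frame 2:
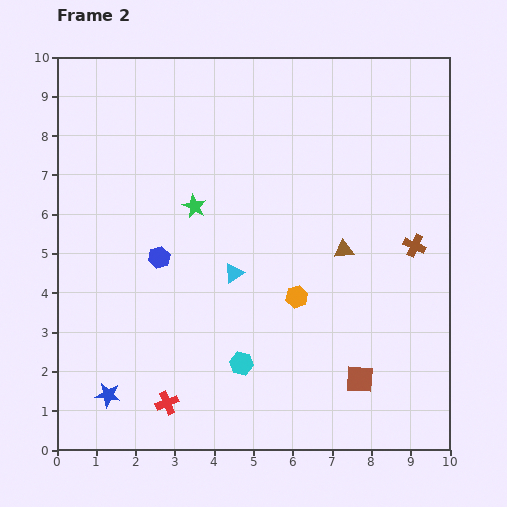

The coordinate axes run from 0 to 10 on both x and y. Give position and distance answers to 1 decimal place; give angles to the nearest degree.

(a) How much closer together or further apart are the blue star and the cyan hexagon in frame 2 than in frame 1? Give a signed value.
+1.5

Distance in frame 1: 2.0. Distance in frame 2: 3.5.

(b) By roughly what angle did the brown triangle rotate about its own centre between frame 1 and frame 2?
24° counter-clockwise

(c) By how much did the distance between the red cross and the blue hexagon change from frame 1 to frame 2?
+1.2

Distance in frame 1: 2.5. Distance in frame 2: 3.7.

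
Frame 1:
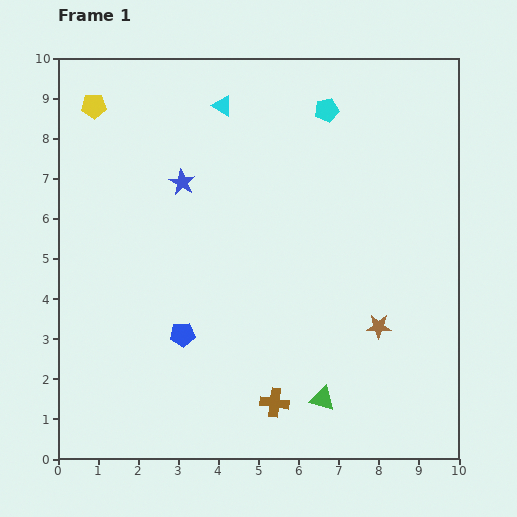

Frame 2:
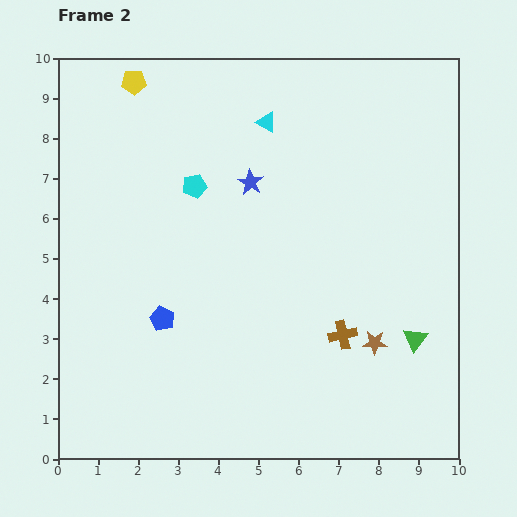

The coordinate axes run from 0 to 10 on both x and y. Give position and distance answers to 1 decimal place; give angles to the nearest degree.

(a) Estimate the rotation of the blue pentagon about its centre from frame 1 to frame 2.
29° clockwise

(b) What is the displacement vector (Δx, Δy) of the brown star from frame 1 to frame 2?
(-0.1, -0.4)

The brown star was at (8.0, 3.3) in frame 1 and (7.9, 2.9) in frame 2.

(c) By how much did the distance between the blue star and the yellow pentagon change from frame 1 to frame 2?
+0.9

Distance in frame 1: 2.9. Distance in frame 2: 3.8.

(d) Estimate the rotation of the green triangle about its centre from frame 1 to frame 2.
51° clockwise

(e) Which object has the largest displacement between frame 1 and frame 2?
the cyan pentagon

(moved 3.8; next 2.7)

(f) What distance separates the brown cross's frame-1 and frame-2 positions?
2.4

The brown cross moved from (5.4, 1.4) to (7.1, 3.1), a distance of √(1.7² + 1.7²) ≈ 2.4.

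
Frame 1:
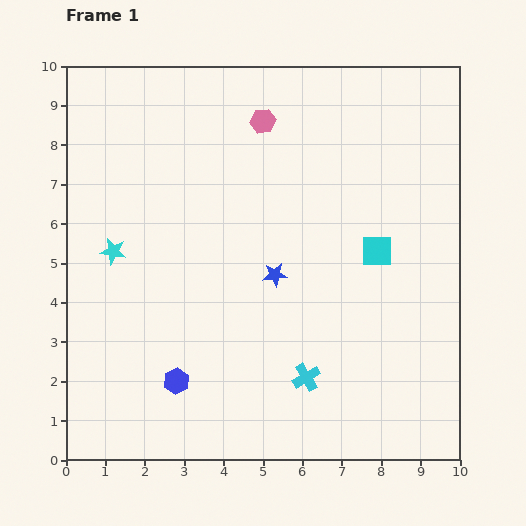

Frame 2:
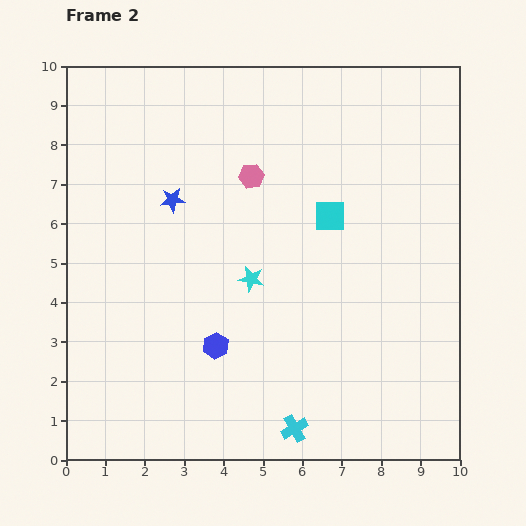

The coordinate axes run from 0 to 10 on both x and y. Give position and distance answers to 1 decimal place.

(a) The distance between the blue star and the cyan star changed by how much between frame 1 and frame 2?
-1.3

Distance in frame 1: 4.1. Distance in frame 2: 2.8.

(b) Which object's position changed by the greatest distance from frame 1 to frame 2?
the cyan star

(moved 3.6; next 3.2)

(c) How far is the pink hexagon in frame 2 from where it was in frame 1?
1.4

The pink hexagon moved from (5.0, 8.6) to (4.7, 7.2), a distance of √(0.3² + 1.4²) ≈ 1.4.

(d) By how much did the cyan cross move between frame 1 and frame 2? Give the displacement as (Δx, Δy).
(-0.3, -1.3)

The cyan cross was at (6.1, 2.1) in frame 1 and (5.8, 0.8) in frame 2.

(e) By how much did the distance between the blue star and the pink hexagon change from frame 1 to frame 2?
-1.8

Distance in frame 1: 3.9. Distance in frame 2: 2.1.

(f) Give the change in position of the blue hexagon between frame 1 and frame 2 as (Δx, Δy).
(1.0, 0.9)

The blue hexagon was at (2.8, 2.0) in frame 1 and (3.8, 2.9) in frame 2.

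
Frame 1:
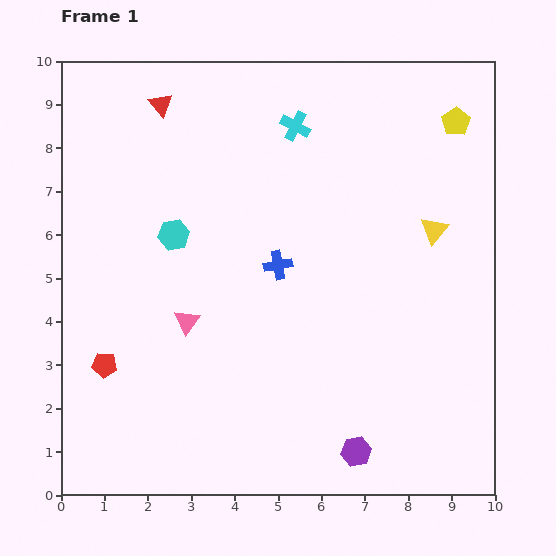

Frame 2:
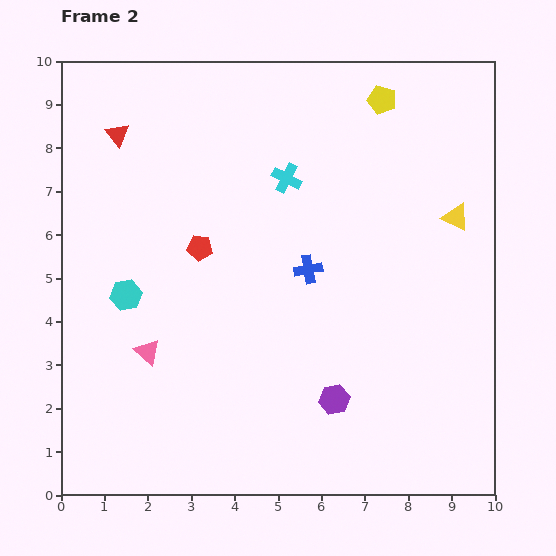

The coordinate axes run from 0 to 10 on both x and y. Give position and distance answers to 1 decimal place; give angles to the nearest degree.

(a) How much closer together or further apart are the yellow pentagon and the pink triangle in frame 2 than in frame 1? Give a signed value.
+0.2

Distance in frame 1: 7.7. Distance in frame 2: 7.9.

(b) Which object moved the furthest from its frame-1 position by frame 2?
the red pentagon

(moved 3.5; next 1.8)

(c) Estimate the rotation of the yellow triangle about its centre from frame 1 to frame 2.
43° counter-clockwise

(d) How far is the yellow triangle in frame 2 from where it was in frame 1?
0.6

The yellow triangle moved from (8.6, 6.1) to (9.1, 6.4), a distance of √(0.5² + 0.3²) ≈ 0.6.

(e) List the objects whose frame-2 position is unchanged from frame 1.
none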